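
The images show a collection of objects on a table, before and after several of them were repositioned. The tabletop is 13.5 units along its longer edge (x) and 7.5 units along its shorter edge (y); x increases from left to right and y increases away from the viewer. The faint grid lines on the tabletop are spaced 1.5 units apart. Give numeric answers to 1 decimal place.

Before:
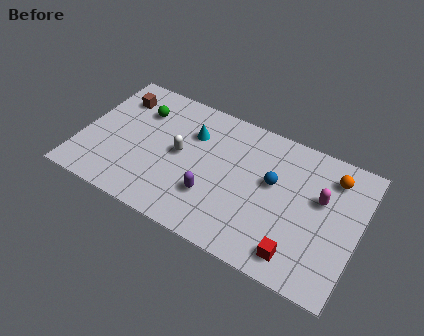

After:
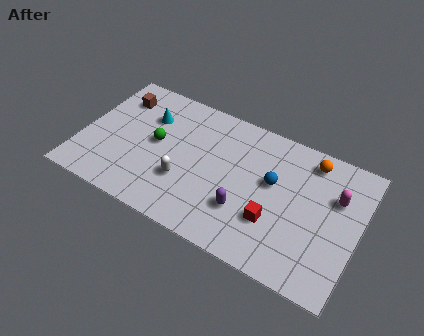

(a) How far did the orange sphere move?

1.2

The orange sphere was near (12.0, 6.0) before and (10.9, 6.4) after, so it travelled √(1.1² + 0.4²) ≈ 1.2 units.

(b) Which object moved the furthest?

the cyan cone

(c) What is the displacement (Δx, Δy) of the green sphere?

(1.0, -1.5)

From the two frames, the green sphere sits at roughly (2.6, 5.5) before and (3.6, 4.0) after.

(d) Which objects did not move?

the brown cube and the blue sphere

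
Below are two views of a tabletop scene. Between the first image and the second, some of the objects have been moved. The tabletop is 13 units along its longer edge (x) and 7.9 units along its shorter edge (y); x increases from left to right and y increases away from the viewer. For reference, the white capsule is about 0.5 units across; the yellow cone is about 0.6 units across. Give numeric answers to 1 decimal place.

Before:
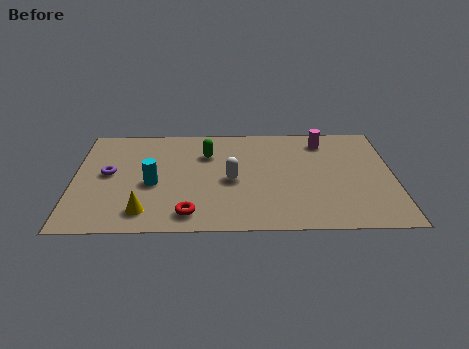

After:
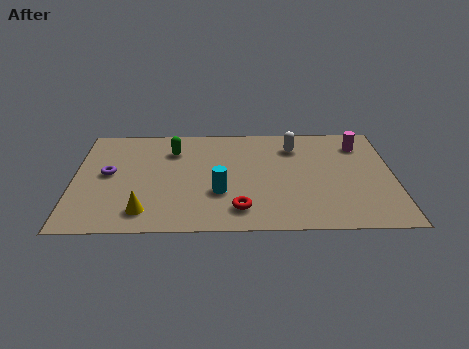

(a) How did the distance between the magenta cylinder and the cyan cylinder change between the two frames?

-0.9

They were about 7.7 units apart before and 6.8 after — 0.9 units closer together.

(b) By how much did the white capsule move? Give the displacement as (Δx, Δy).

(2.6, 2.5)

The white capsule started near (6.4, 3.6) and ended near (9.0, 6.1).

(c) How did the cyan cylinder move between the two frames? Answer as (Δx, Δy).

(2.7, -0.7)

From the two frames, the cyan cylinder sits at roughly (3.2, 3.4) before and (5.9, 2.7) after.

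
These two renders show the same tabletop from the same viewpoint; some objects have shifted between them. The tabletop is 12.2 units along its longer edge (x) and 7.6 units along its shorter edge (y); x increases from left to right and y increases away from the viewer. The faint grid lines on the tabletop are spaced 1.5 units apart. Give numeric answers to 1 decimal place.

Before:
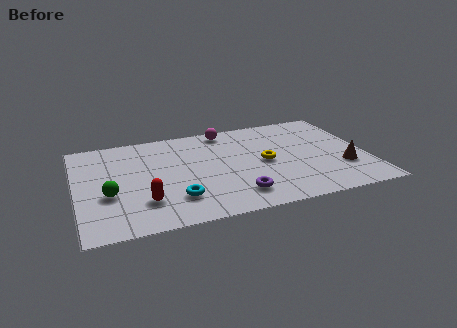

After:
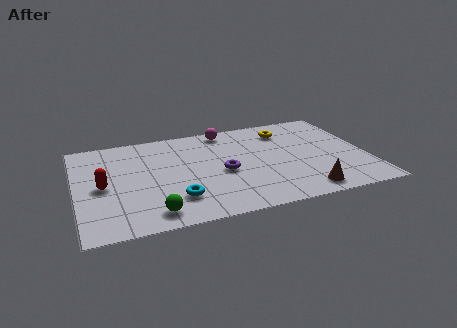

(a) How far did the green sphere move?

2.5

The green sphere moved from about (1.3, 2.9) to (3.0, 1.1), a distance of √(1.7² + 1.8²) ≈ 2.5.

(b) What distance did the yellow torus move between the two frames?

2.5

The yellow torus moved from about (7.9, 3.7) to (9.0, 6.0), a distance of √(1.1² + 2.3²) ≈ 2.5.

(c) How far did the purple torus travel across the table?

1.9

The purple torus was near (6.5, 1.5) before and (6.1, 3.4) after, so it travelled √(0.4² + 1.9²) ≈ 1.9 units.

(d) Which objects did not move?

the cyan torus and the magenta sphere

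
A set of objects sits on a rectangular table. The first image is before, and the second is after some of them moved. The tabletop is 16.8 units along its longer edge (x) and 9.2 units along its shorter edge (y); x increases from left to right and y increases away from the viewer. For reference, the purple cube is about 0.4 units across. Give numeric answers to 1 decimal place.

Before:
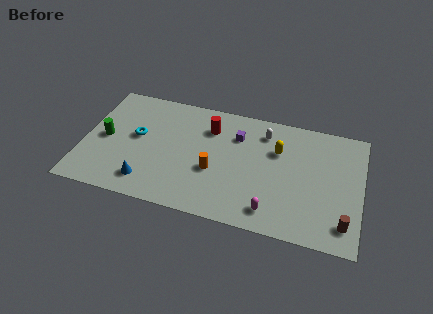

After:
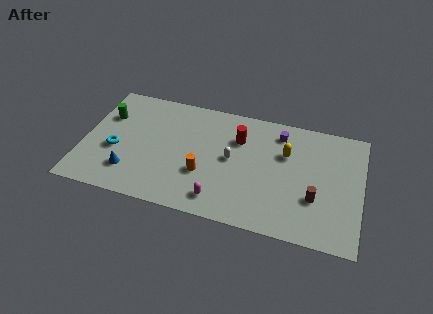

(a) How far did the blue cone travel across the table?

1.2

The blue cone was near (4.1, 1.7) before and (3.0, 2.2) after, so it travelled √(1.1² + 0.5²) ≈ 1.2 units.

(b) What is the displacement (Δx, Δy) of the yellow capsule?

(0.5, -0.1)

The yellow capsule was at about (11.7, 6.2) and moved to about (12.2, 6.1).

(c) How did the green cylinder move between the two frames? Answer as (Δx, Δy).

(-0.1, 1.8)

The green cylinder started near (1.3, 4.5) and ended near (1.2, 6.3).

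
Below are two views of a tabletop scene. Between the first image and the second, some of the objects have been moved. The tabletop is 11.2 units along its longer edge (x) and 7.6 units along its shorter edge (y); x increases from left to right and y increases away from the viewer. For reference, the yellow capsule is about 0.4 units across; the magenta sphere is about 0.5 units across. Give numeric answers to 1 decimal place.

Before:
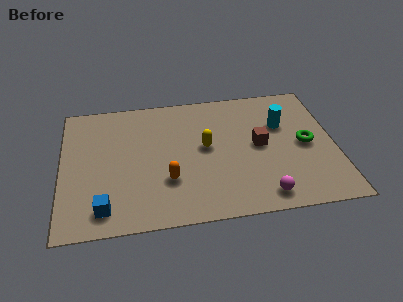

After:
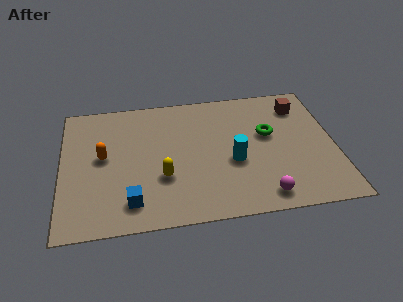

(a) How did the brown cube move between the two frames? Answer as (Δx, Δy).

(1.8, 2.1)

The brown cube was at about (8.1, 3.9) and moved to about (9.9, 6.0).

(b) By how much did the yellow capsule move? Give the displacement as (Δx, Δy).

(-1.8, -1.5)

The yellow capsule was at about (5.9, 4.1) and moved to about (4.1, 2.6).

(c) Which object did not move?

the magenta sphere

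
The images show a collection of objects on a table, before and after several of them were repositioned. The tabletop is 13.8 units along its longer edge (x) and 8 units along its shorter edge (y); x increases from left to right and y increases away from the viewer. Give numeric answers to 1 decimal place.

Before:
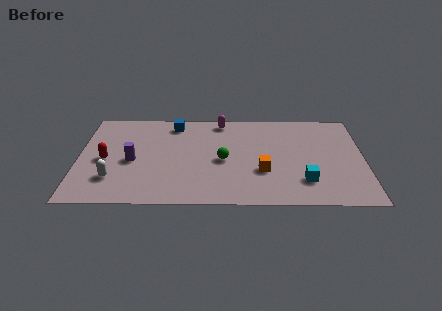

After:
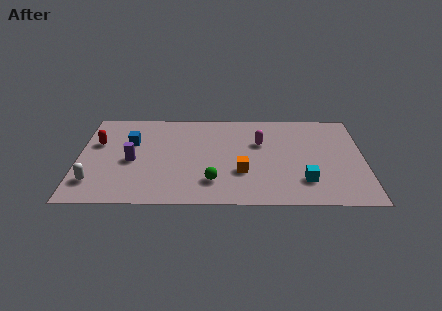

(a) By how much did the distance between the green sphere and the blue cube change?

+1.3

The distance was about 3.9 in the first image and 5.2 in the second, so they moved 1.3 units further apart.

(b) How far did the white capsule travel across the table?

0.9

From (1.7, 2.1) to (0.8, 1.8), the white capsule covered √(0.9² + 0.3²) ≈ 0.9 units.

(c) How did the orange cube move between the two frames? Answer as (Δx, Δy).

(-1.0, -0.1)

From the two frames, the orange cube sits at roughly (8.9, 2.8) before and (7.9, 2.7) after.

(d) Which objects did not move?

the purple cylinder and the cyan cube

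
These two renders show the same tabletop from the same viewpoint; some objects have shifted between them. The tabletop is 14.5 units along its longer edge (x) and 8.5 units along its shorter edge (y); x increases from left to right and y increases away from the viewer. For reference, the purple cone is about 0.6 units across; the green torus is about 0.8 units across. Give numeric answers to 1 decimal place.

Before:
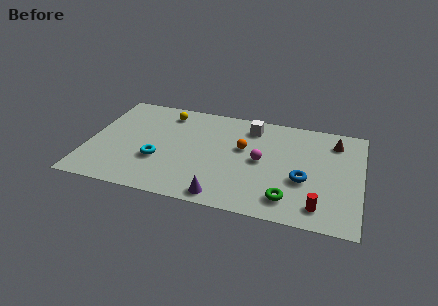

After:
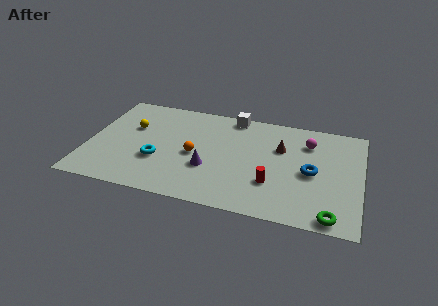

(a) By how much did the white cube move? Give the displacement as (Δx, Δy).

(-1.0, 0.7)

The white cube started near (8.5, 7.0) and ended near (7.5, 7.7).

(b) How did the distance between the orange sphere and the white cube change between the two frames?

+2.3

The distance was about 1.9 in the first image and 4.2 in the second, so they moved 2.3 units further apart.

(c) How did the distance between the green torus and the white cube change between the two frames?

+3.0

Before: roughly 5.9 units apart; after: 8.9. That's 3.0 units further apart.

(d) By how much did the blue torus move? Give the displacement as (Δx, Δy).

(0.4, 0.7)

The blue torus started near (11.5, 3.3) and ended near (11.9, 4.0).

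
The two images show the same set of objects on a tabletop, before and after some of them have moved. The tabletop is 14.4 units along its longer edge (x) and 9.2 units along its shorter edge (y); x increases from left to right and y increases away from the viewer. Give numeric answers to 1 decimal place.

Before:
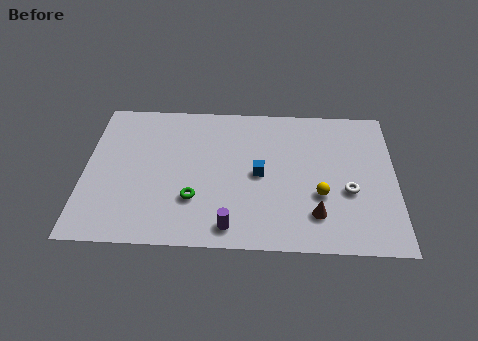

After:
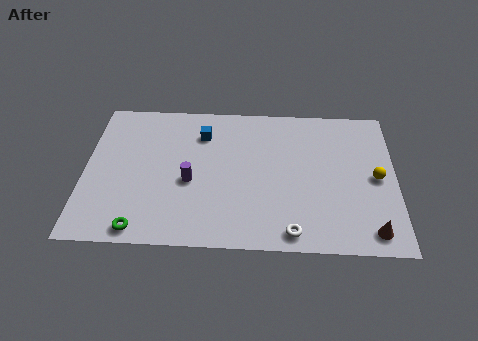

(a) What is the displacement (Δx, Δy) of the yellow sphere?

(2.6, 1.2)

The yellow sphere started near (10.9, 3.3) and ended near (13.5, 4.5).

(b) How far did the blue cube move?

3.7

The blue cube was near (8.1, 4.5) before and (5.4, 7.0) after, so it travelled √(2.7² + 2.5²) ≈ 3.7 units.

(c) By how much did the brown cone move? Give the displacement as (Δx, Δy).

(2.5, -0.9)

From the two frames, the brown cone sits at roughly (10.7, 2.1) before and (13.2, 1.2) after.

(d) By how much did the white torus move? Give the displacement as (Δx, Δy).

(-2.6, -2.6)

The white torus was at about (12.2, 3.6) and moved to about (9.6, 1.0).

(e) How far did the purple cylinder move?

3.3

The purple cylinder moved from about (6.8, 1.2) to (4.9, 3.9), a distance of √(1.9² + 2.7²) ≈ 3.3.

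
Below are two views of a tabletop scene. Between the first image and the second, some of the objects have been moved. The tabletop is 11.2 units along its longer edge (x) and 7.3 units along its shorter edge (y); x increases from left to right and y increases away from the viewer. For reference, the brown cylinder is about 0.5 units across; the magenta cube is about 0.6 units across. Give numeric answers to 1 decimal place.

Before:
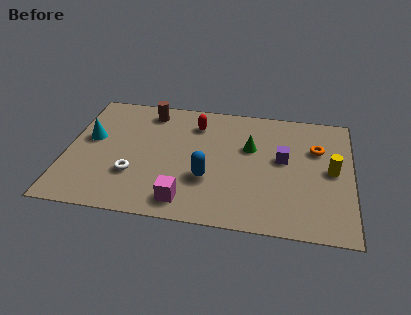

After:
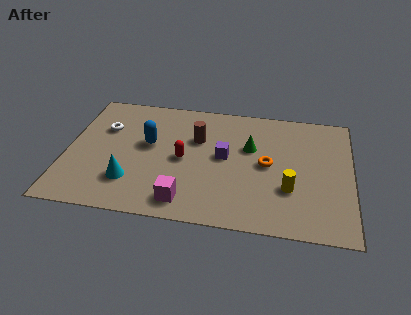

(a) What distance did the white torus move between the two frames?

2.9

From (2.7, 2.3) to (1.4, 4.9), the white torus covered √(1.3² + 2.6²) ≈ 2.9 units.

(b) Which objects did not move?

the magenta cube and the green cone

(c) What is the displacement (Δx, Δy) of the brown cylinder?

(2.0, -1.4)

The brown cylinder was at about (3.1, 6.2) and moved to about (5.1, 4.8).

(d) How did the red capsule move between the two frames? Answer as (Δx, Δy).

(-0.4, -2.2)

From the two frames, the red capsule sits at roughly (5.0, 5.7) before and (4.6, 3.5) after.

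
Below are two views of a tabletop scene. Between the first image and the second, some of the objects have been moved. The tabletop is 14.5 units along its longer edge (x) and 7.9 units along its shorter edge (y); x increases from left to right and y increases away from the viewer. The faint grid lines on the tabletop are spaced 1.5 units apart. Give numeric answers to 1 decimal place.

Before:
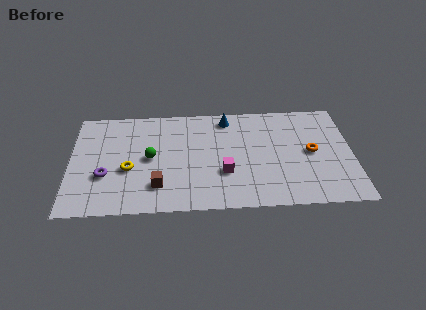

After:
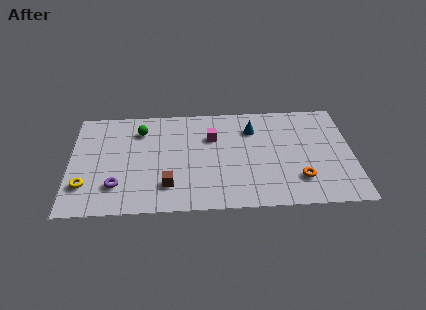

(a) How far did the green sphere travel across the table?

2.2

The green sphere moved from about (4.1, 4.0) to (3.6, 6.1), a distance of √(0.5² + 2.1²) ≈ 2.2.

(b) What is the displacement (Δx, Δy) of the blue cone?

(1.3, -0.9)

The blue cone started near (8.1, 6.8) and ended near (9.4, 5.9).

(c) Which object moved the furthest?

the magenta cube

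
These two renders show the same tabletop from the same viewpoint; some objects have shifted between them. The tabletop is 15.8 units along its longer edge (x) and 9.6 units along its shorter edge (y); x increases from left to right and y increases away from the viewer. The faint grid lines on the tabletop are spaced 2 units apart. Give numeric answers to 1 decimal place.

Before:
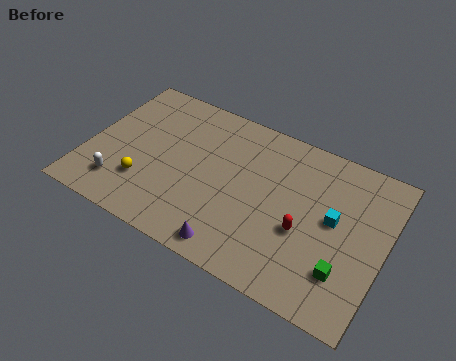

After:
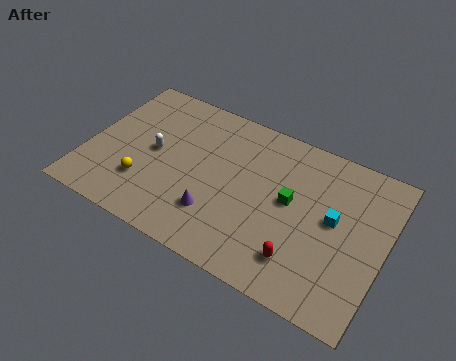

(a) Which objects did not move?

the yellow sphere and the cyan cube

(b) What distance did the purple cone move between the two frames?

1.9

From (8.4, 1.1) to (7.2, 2.6), the purple cone covered √(1.2² + 1.5²) ≈ 1.9 units.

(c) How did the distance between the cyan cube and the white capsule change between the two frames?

-1.9

They were about 11.5 units apart before and 9.6 after — 1.9 units closer together.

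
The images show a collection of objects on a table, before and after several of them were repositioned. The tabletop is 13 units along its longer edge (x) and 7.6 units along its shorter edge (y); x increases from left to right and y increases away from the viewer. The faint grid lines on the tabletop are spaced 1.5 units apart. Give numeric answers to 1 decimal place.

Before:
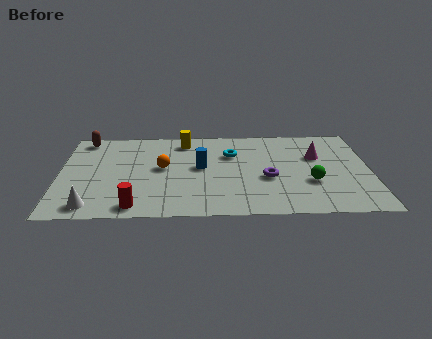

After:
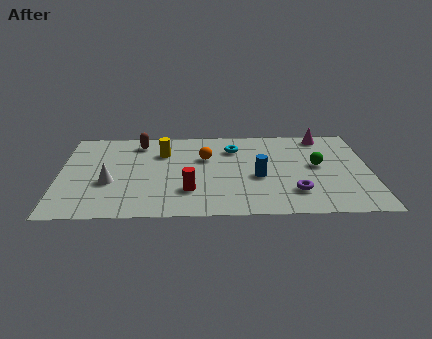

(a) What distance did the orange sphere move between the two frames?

2.0

The orange sphere was near (4.3, 4.1) before and (6.1, 4.9) after, so it travelled √(1.8² + 0.8²) ≈ 2.0 units.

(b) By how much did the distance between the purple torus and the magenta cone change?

+2.2

The distance was about 2.8 in the first image and 5.0 in the second, so they moved 2.2 units further apart.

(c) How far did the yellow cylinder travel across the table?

1.3

From (5.2, 6.4) to (4.3, 5.4), the yellow cylinder covered √(0.9² + 1.0²) ≈ 1.3 units.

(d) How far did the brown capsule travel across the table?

2.3

The brown capsule was near (1.0, 6.7) before and (3.3, 6.3) after, so it travelled √(2.3² + 0.4²) ≈ 2.3 units.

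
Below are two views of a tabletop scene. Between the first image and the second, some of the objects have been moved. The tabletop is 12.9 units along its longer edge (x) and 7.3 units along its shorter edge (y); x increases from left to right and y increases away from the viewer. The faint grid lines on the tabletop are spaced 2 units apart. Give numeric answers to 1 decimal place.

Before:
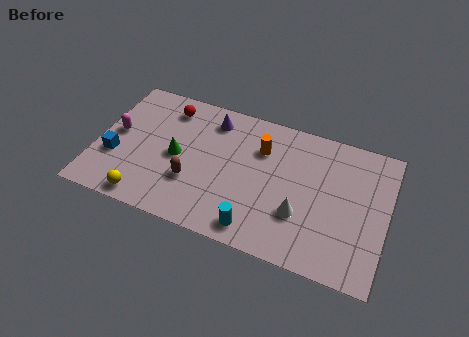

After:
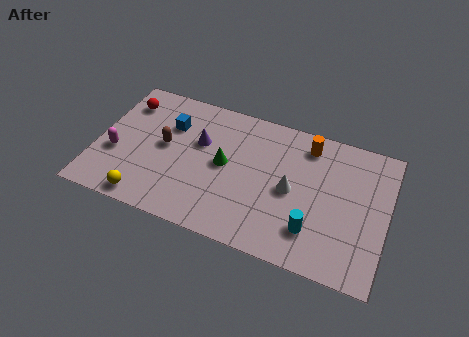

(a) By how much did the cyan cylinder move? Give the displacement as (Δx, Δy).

(2.4, 0.8)

From the two frames, the cyan cylinder sits at roughly (7.4, 1.0) before and (9.8, 1.8) after.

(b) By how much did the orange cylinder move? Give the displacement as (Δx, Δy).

(2.0, 0.9)

The orange cylinder was at about (7.2, 5.2) and moved to about (9.2, 6.1).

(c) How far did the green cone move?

2.1

The green cone moved from about (3.6, 3.5) to (5.7, 3.8), a distance of √(2.1² + 0.3²) ≈ 2.1.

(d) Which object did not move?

the yellow sphere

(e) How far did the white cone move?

1.2

The white cone was near (9.2, 2.4) before and (8.7, 3.5) after, so it travelled √(0.5² + 1.1²) ≈ 1.2 units.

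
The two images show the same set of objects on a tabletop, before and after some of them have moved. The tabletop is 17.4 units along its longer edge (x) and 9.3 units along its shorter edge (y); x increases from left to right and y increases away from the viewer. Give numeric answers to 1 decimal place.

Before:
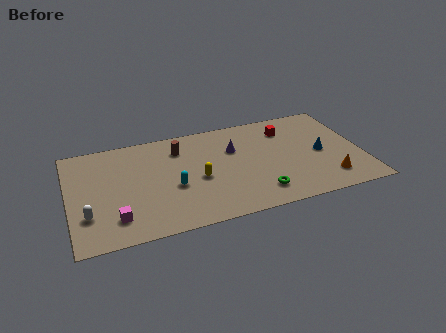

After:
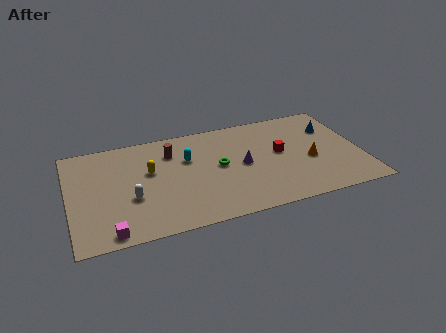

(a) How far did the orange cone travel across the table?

2.2

The orange cone was near (15.2, 1.9) before and (14.3, 3.9) after, so it travelled √(0.9² + 2.0²) ≈ 2.2 units.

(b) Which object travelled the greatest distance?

the green torus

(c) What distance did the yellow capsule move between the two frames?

3.2

From (7.6, 4.1) to (4.8, 5.6), the yellow capsule covered √(2.8² + 1.5²) ≈ 3.2 units.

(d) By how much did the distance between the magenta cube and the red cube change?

-0.6

They were about 11.8 units apart before and 11.2 after — 0.6 units closer together.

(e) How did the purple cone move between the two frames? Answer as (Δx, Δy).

(0.4, -1.6)

From the two frames, the purple cone sits at roughly (9.9, 6.2) before and (10.3, 4.6) after.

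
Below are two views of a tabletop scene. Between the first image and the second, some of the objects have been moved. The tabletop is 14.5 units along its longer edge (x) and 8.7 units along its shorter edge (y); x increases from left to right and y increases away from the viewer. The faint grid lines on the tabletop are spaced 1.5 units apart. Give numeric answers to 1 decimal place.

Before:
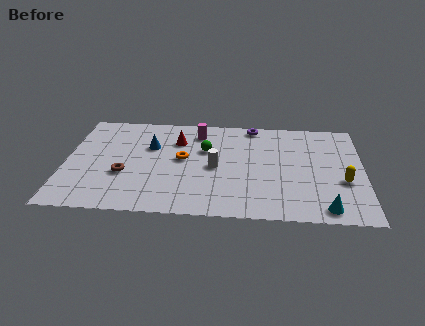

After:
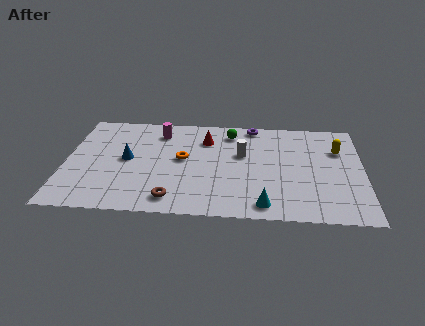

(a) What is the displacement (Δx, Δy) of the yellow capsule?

(-0.2, 2.7)

From the two frames, the yellow capsule sits at roughly (13.5, 3.3) before and (13.3, 6.0) after.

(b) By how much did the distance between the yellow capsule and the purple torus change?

-1.8

The distance was about 6.4 in the first image and 4.6 in the second, so they moved 1.8 units closer together.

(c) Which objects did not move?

the purple torus and the orange torus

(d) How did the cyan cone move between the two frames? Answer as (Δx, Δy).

(-2.9, 0.1)

The cyan cone started near (12.6, 1.0) and ended near (9.7, 1.1).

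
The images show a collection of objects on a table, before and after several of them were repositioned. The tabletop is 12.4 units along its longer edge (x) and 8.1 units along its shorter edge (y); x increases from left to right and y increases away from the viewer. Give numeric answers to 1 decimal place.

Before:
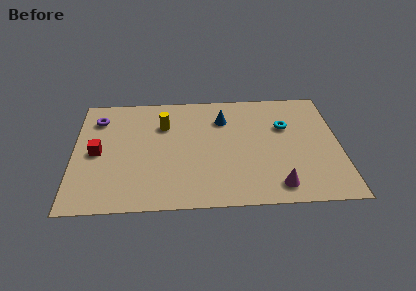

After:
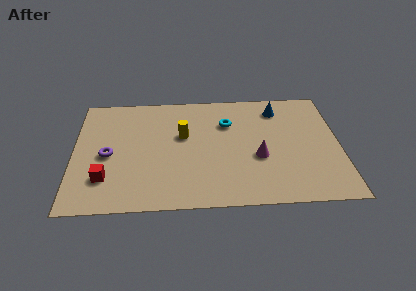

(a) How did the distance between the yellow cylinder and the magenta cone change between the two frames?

-3.0

The distance was about 6.9 in the first image and 3.9 in the second, so they moved 3.0 units closer together.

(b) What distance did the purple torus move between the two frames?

2.6

The purple torus moved from about (1.1, 6.3) to (1.6, 3.7), a distance of √(0.5² + 2.6²) ≈ 2.6.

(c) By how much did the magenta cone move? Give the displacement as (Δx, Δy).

(-0.8, 2.0)

From the two frames, the magenta cone sits at roughly (9.4, 1.2) before and (8.6, 3.2) after.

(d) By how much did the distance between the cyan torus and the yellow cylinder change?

-3.5

They were about 5.7 units apart before and 2.2 after — 3.5 units closer together.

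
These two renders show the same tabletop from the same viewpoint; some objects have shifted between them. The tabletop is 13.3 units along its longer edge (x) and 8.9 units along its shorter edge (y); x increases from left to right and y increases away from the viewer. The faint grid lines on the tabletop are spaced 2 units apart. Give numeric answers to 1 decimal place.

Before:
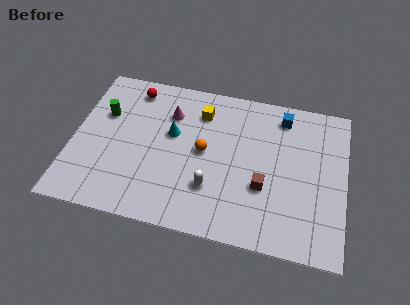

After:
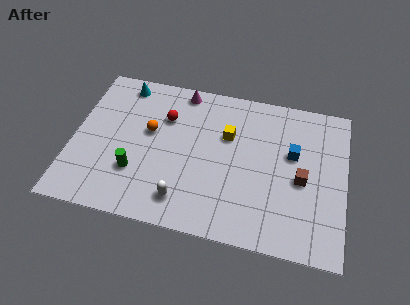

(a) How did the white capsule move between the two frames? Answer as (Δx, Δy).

(-1.3, -1.0)

The white capsule was at about (6.9, 2.6) and moved to about (5.6, 1.6).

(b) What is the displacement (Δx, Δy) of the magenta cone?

(0.5, 1.5)

The magenta cone was at about (4.6, 6.5) and moved to about (5.1, 8.0).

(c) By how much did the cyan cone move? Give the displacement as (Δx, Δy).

(-2.6, 2.5)

The cyan cone was at about (4.8, 5.3) and moved to about (2.2, 7.8).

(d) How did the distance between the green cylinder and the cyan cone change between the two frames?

+1.8

Before: roughly 3.4 units apart; after: 5.2. That's 1.8 units further apart.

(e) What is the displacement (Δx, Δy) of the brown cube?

(1.8, 0.8)

The brown cube started near (9.4, 3.2) and ended near (11.2, 4.0).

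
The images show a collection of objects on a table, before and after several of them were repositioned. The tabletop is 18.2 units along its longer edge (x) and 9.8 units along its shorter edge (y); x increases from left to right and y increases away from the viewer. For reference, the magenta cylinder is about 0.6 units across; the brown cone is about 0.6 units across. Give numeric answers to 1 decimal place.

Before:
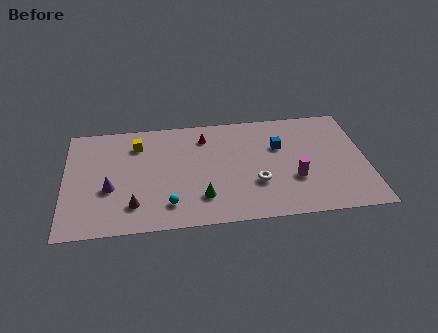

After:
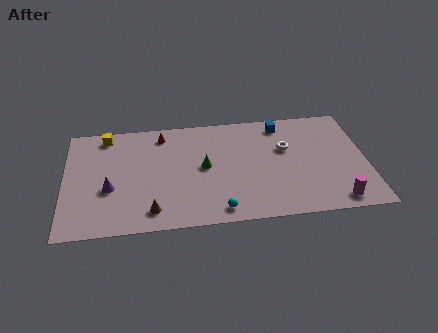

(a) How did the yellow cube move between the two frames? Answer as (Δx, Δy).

(-1.9, 1.0)

The yellow cube was at about (4.4, 7.6) and moved to about (2.5, 8.6).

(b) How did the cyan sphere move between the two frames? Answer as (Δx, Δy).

(3.0, -0.8)

From the two frames, the cyan sphere sits at roughly (6.2, 2.0) before and (9.2, 1.2) after.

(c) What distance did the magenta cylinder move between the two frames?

3.3

The magenta cylinder moved from about (13.8, 3.4) to (16.2, 1.2), a distance of √(2.4² + 2.2²) ≈ 3.3.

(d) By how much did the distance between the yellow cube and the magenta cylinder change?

+5.3

Before: roughly 10.3 units apart; after: 15.6. That's 5.3 units further apart.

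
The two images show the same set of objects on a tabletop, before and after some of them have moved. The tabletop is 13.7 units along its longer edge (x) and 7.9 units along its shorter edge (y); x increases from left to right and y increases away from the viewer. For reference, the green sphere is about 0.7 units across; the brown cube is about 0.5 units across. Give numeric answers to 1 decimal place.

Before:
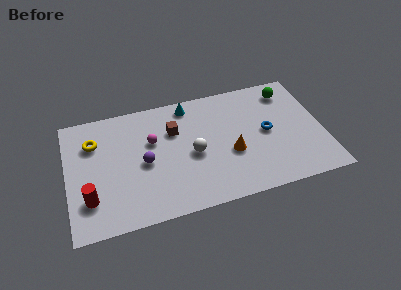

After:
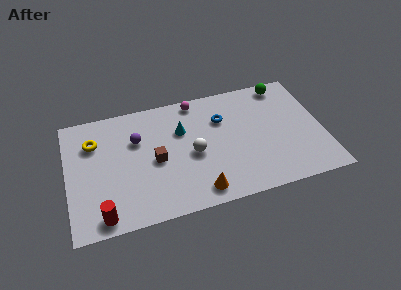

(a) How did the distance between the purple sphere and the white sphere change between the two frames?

+0.8

They were about 2.6 units apart before and 3.4 after — 0.8 units further apart.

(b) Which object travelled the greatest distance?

the magenta sphere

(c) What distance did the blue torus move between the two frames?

2.7

From (10.7, 4.0) to (8.4, 5.5), the blue torus covered √(2.3² + 1.5²) ≈ 2.7 units.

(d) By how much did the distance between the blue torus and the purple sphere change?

-2.0

Before: roughly 6.6 units apart; after: 4.6. That's 2.0 units closer together.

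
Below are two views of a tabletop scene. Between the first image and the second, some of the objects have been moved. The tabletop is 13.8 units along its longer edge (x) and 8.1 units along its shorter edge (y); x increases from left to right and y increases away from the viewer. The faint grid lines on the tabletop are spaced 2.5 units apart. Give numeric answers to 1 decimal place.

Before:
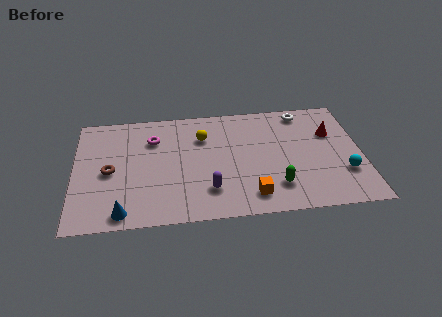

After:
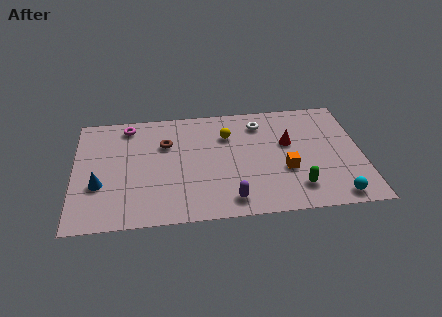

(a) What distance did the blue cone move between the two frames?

2.3

The blue cone moved from about (2.3, 0.9) to (1.2, 2.9), a distance of √(1.1² + 2.0²) ≈ 2.3.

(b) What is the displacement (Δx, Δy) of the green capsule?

(1.0, -0.2)

From the two frames, the green capsule sits at roughly (9.6, 1.9) before and (10.6, 1.7) after.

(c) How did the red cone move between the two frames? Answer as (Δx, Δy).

(-2.1, -0.5)

The red cone started near (12.4, 5.4) and ended near (10.3, 4.9).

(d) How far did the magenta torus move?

1.6

The magenta torus was near (3.8, 5.9) before and (2.6, 7.0) after, so it travelled √(1.2² + 1.1²) ≈ 1.6 units.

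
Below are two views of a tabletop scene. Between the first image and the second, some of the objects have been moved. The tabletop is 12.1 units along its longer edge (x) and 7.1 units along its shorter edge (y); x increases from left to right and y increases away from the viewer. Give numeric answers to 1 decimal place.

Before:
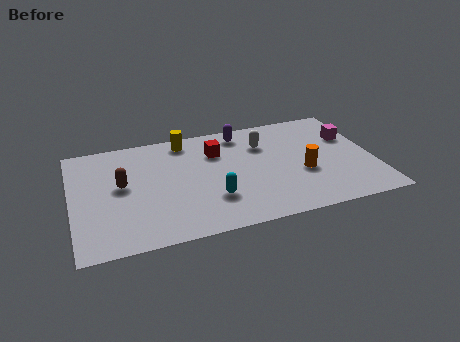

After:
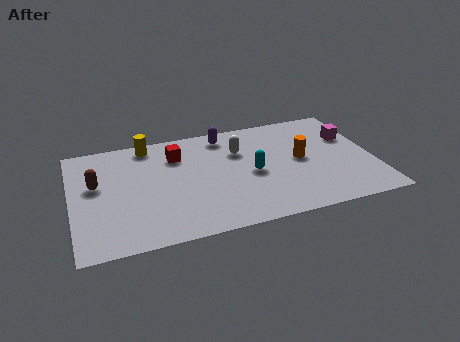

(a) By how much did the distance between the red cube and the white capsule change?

+0.6

The distance was about 1.9 in the first image and 2.5 in the second, so they moved 0.6 units further apart.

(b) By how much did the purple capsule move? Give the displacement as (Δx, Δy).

(-0.7, 0.0)

The purple capsule was at about (7.0, 6.1) and moved to about (6.3, 6.1).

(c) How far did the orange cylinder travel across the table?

0.9

The orange cylinder was near (9.2, 2.8) before and (9.2, 3.7) after, so it travelled √(0.0² + 0.9²) ≈ 0.9 units.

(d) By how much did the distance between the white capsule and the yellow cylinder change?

+0.6

They were about 3.3 units apart before and 3.9 after — 0.6 units further apart.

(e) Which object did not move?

the magenta cube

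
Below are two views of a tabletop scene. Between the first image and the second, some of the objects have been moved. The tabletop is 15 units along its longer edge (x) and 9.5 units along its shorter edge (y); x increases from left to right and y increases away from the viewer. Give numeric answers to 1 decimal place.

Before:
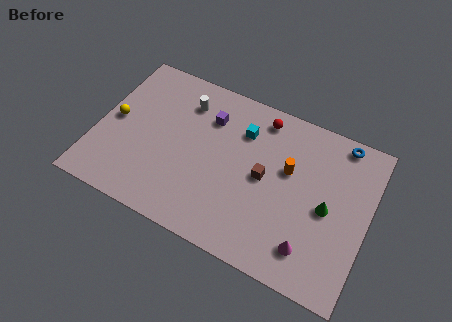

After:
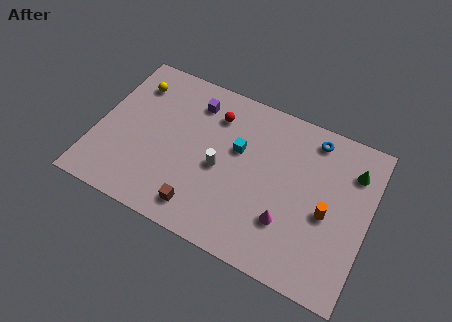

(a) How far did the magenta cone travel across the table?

1.7

The magenta cone was near (12.2, 1.9) before and (10.8, 2.8) after, so it travelled √(1.4² + 0.9²) ≈ 1.7 units.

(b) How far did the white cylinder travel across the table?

3.9

The white cylinder moved from about (4.5, 7.4) to (6.9, 4.3), a distance of √(2.4² + 3.1²) ≈ 3.9.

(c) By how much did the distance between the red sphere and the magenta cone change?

-0.8

They were about 7.2 units apart before and 6.4 after — 0.8 units closer together.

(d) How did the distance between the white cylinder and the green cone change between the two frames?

-1.2

The distance was about 8.8 in the first image and 7.6 in the second, so they moved 1.2 units closer together.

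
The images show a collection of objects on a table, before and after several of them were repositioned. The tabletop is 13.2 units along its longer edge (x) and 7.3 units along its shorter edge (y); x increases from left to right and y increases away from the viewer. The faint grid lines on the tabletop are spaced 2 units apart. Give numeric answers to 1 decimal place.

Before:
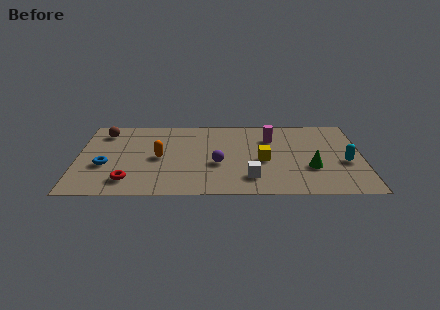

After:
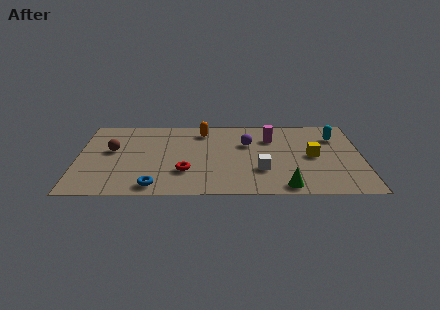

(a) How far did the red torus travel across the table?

2.7

From (2.4, 1.4) to (5.0, 2.2), the red torus covered √(2.6² + 0.8²) ≈ 2.7 units.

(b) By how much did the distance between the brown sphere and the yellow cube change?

+1.4

Before: roughly 7.9 units apart; after: 9.3. That's 1.4 units further apart.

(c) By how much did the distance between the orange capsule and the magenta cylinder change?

-2.2

Before: roughly 5.5 units apart; after: 3.3. That's 2.2 units closer together.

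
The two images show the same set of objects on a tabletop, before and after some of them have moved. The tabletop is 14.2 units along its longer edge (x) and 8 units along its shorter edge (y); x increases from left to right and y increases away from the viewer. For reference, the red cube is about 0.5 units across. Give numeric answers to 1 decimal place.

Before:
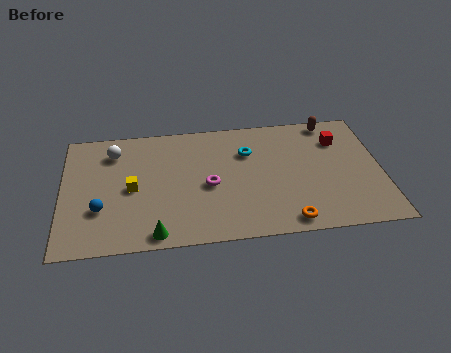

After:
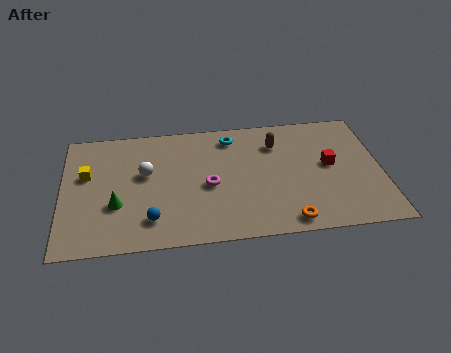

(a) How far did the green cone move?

2.6

From (4.1, 0.8) to (2.4, 2.8), the green cone covered √(1.7² + 2.0²) ≈ 2.6 units.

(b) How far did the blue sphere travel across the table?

2.4

The blue sphere was near (1.7, 2.6) before and (3.9, 1.7) after, so it travelled √(2.2² + 0.9²) ≈ 2.4 units.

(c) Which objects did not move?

the magenta torus and the orange torus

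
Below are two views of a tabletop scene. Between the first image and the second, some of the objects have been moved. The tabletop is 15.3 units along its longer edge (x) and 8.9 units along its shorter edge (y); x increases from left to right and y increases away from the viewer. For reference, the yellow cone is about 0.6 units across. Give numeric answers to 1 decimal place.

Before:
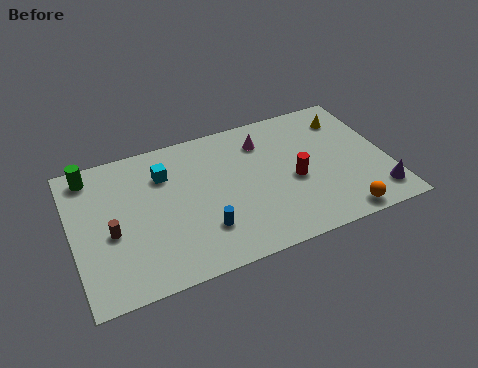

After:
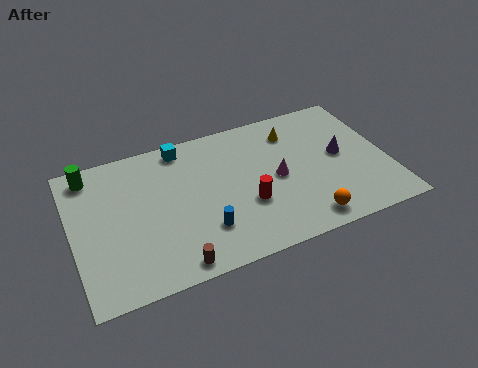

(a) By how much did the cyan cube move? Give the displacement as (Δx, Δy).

(1.0, 1.4)

The cyan cube started near (4.6, 6.5) and ended near (5.6, 7.9).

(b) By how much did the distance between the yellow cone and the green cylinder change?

-2.7

Before: roughly 12.6 units apart; after: 9.9. That's 2.7 units closer together.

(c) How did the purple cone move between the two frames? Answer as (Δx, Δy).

(-1.4, 3.1)

The purple cone started near (14.5, 1.6) and ended near (13.1, 4.7).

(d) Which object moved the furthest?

the brown cylinder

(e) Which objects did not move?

the green cylinder and the blue cylinder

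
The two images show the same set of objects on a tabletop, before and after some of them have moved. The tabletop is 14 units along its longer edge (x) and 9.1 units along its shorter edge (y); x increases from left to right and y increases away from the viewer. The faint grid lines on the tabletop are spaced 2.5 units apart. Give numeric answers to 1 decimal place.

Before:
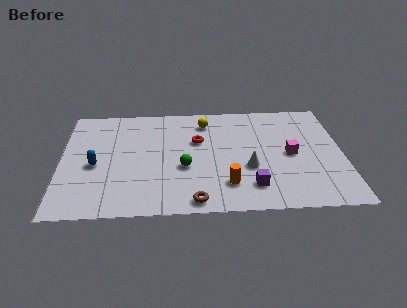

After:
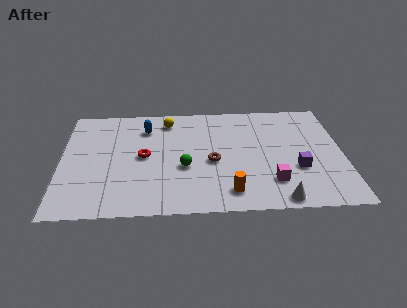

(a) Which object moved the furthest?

the blue capsule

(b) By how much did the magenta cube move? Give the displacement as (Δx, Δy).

(-1.0, -2.2)

The magenta cube was at about (11.4, 4.4) and moved to about (10.4, 2.2).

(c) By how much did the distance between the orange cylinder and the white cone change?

+0.8

The distance was about 1.7 in the first image and 2.5 in the second, so they moved 0.8 units further apart.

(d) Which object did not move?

the green sphere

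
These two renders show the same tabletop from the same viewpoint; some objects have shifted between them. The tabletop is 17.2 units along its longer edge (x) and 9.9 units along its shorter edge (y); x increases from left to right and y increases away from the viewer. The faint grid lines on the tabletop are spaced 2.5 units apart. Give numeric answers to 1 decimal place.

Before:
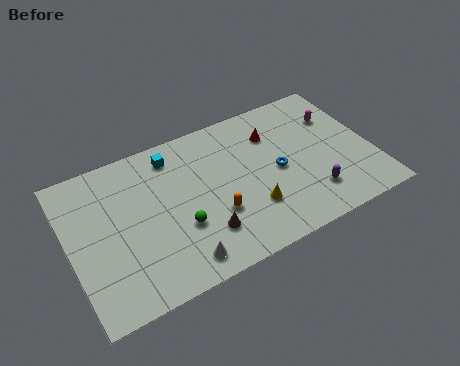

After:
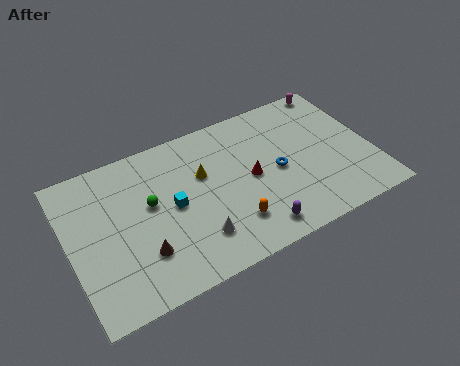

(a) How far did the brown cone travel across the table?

3.4

The brown cone was near (7.2, 2.5) before and (3.8, 2.8) after, so it travelled √(3.4² + 0.3²) ≈ 3.4 units.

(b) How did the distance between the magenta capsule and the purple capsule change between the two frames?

+4.5

The distance was about 5.2 in the first image and 9.7 in the second, so they moved 4.5 units further apart.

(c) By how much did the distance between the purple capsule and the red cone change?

-1.7

The distance was about 5.2 in the first image and 3.5 in the second, so they moved 1.7 units closer together.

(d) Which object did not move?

the blue torus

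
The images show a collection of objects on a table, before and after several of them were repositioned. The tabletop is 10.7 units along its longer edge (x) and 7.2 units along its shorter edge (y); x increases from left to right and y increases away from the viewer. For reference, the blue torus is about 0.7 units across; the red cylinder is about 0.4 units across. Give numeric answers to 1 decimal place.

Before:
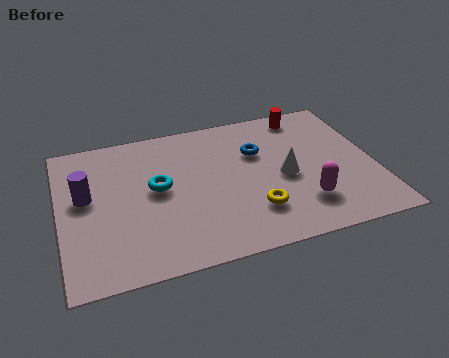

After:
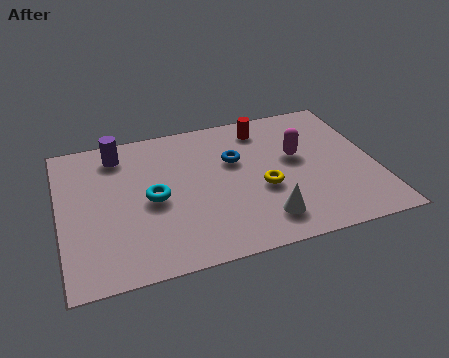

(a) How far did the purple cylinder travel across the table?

2.2

The purple cylinder was near (0.9, 4.1) before and (2.1, 6.0) after, so it travelled √(1.2² + 1.9²) ≈ 2.2 units.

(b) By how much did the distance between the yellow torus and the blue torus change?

-1.0

Before: roughly 2.9 units apart; after: 1.9. That's 1.0 units closer together.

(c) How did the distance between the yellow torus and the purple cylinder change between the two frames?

-0.3

Before: roughly 5.9 units apart; after: 5.6. That's 0.3 units closer together.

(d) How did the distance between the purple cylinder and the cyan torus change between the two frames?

+0.4

They were about 2.4 units apart before and 2.8 after — 0.4 units further apart.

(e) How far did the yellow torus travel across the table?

1.1

The yellow torus was near (6.4, 1.9) before and (6.8, 2.9) after, so it travelled √(0.4² + 1.0²) ≈ 1.1 units.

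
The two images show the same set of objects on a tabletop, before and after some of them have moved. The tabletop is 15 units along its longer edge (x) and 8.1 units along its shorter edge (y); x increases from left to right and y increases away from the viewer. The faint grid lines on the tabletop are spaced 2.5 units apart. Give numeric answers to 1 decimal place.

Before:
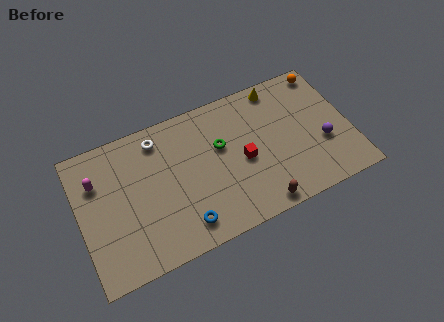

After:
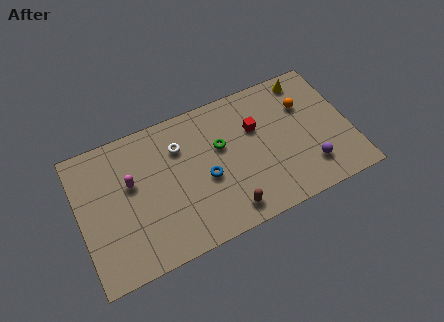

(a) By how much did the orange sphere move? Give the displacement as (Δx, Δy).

(-1.4, -1.6)

From the two frames, the orange sphere sits at roughly (14.1, 7.2) before and (12.7, 5.6) after.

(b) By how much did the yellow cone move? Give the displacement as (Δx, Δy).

(1.6, -0.1)

The yellow cone was at about (11.4, 7.2) and moved to about (13.0, 7.1).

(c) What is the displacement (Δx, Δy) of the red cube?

(0.9, 1.6)

The red cube was at about (9.0, 3.7) and moved to about (9.9, 5.3).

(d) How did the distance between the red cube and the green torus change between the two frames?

+0.3

Before: roughly 1.7 units apart; after: 2.0. That's 0.3 units further apart.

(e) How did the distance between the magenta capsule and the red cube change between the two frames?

-1.1

The distance was about 8.1 in the first image and 7.0 in the second, so they moved 1.1 units closer together.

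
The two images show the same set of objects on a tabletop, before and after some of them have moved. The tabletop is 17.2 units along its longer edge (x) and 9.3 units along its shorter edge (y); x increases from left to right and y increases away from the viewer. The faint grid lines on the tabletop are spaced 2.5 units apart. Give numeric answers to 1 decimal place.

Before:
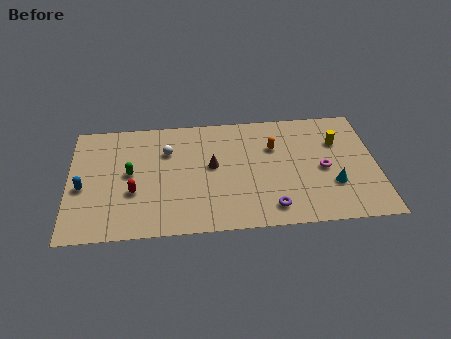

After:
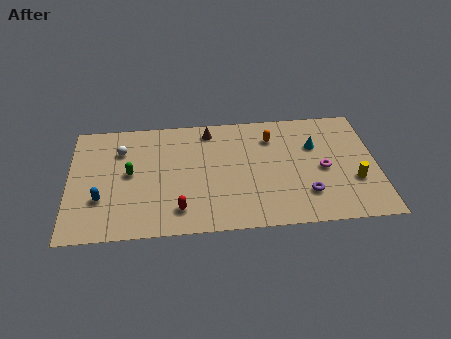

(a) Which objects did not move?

the magenta torus and the green capsule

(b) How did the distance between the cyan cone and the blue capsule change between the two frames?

-1.5

The distance was about 13.9 in the first image and 12.4 in the second, so they moved 1.5 units closer together.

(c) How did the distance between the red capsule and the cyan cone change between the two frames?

-2.2

The distance was about 11.1 in the first image and 8.9 in the second, so they moved 2.2 units closer together.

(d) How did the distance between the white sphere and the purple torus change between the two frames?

+3.6

The distance was about 7.6 in the first image and 11.2 in the second, so they moved 3.6 units further apart.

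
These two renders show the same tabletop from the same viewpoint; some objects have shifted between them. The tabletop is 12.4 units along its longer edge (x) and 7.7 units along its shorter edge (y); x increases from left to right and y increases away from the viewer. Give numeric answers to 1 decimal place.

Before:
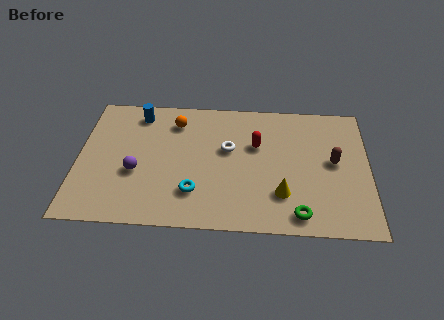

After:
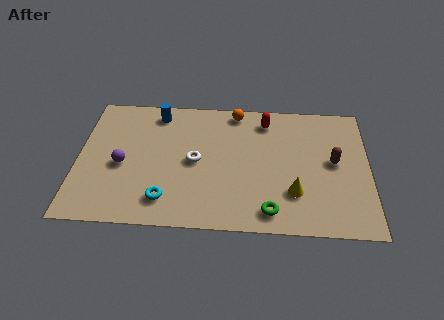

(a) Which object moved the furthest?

the orange sphere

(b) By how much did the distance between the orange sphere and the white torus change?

+0.8

The distance was about 2.7 in the first image and 3.5 in the second, so they moved 0.8 units further apart.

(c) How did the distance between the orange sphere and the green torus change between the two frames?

-1.4

The distance was about 7.4 in the first image and 6.0 in the second, so they moved 1.4 units closer together.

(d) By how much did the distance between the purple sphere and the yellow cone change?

+1.1

The distance was about 6.3 in the first image and 7.4 in the second, so they moved 1.1 units further apart.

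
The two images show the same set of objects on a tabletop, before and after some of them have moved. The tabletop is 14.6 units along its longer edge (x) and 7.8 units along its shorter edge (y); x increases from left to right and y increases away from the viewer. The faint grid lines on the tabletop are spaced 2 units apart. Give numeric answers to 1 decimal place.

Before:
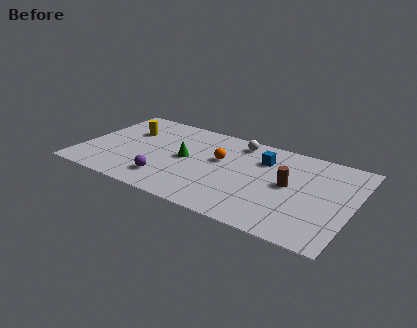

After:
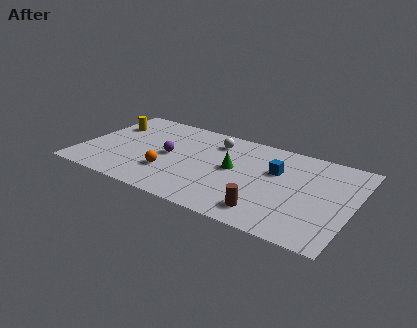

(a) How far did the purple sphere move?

2.2

From (4.9, 1.7) to (4.7, 3.9), the purple sphere covered √(0.2² + 2.2²) ≈ 2.2 units.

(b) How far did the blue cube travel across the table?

1.1

The blue cube moved from about (9.6, 5.7) to (10.4, 5.0), a distance of √(0.8² + 0.7²) ≈ 1.1.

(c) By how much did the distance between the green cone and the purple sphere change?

+1.1

The distance was about 2.4 in the first image and 3.5 in the second, so they moved 1.1 units further apart.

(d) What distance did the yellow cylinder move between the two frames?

1.1

From (2.2, 5.3) to (1.1, 5.5), the yellow cylinder covered √(1.1² + 0.2²) ≈ 1.1 units.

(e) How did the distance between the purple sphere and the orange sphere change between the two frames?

-2.4

They were about 3.9 units apart before and 1.5 after — 2.4 units closer together.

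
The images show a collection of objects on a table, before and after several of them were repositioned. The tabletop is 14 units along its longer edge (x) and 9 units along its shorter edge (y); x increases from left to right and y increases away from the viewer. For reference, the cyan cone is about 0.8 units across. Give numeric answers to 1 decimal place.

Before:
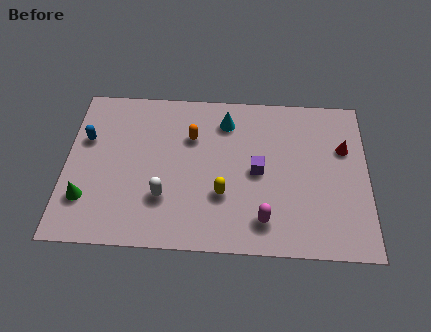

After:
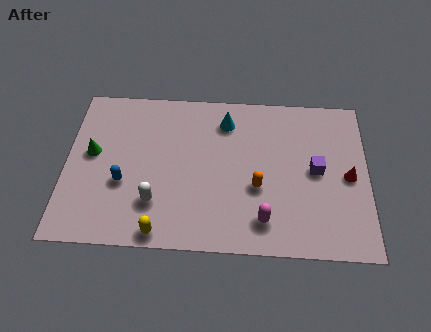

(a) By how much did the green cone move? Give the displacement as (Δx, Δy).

(0.2, 2.6)

From the two frames, the green cone sits at roughly (1.0, 2.4) before and (1.2, 5.0) after.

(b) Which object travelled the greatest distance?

the orange capsule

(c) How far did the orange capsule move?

4.1

The orange capsule moved from about (5.8, 6.2) to (8.9, 3.5), a distance of √(3.1² + 2.7²) ≈ 4.1.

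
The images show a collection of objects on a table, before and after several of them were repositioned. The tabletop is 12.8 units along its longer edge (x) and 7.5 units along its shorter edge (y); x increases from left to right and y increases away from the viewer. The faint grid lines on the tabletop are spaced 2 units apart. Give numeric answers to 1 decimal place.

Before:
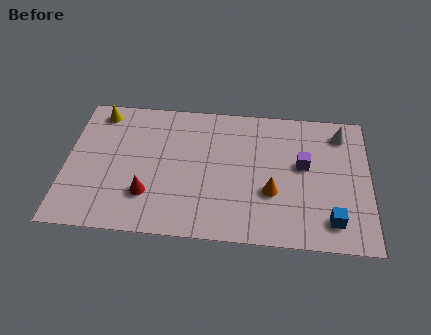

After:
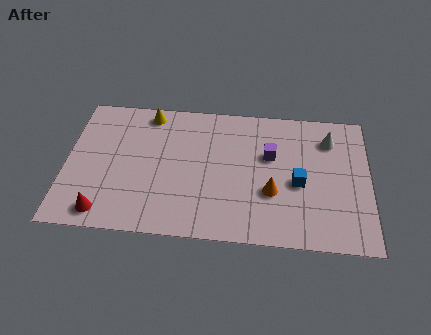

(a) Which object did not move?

the orange cone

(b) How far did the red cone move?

2.1

The red cone moved from about (3.5, 2.1) to (1.7, 1.0), a distance of √(1.8² + 1.1²) ≈ 2.1.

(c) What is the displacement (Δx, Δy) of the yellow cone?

(2.1, 0.1)

The yellow cone started near (1.3, 6.5) and ended near (3.4, 6.6).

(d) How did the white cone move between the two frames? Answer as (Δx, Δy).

(-0.5, -0.4)

The white cone was at about (11.6, 6.2) and moved to about (11.1, 5.8).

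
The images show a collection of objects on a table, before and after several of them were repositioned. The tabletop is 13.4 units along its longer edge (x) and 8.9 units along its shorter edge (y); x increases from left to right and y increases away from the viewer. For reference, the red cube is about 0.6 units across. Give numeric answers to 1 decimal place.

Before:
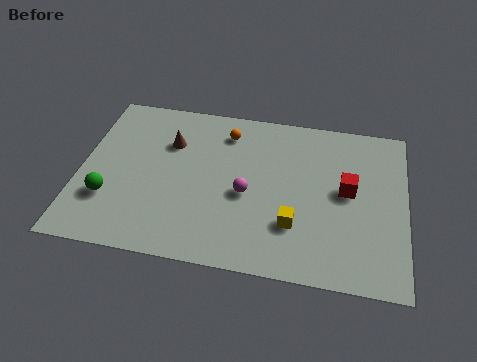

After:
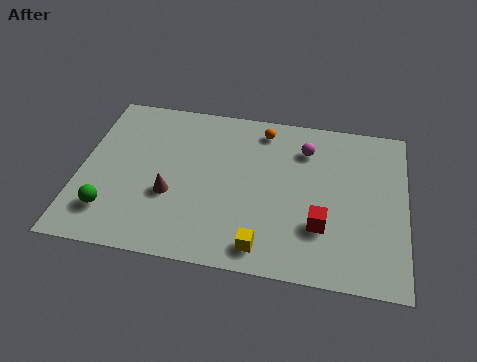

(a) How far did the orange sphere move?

1.6

From (5.9, 7.2) to (7.4, 7.6), the orange sphere covered √(1.5² + 0.4²) ≈ 1.6 units.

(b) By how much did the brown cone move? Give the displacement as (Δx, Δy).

(0.2, -2.9)

The brown cone started near (3.6, 6.2) and ended near (3.8, 3.3).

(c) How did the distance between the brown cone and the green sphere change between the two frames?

-1.5

Before: roughly 4.2 units apart; after: 2.7. That's 1.5 units closer together.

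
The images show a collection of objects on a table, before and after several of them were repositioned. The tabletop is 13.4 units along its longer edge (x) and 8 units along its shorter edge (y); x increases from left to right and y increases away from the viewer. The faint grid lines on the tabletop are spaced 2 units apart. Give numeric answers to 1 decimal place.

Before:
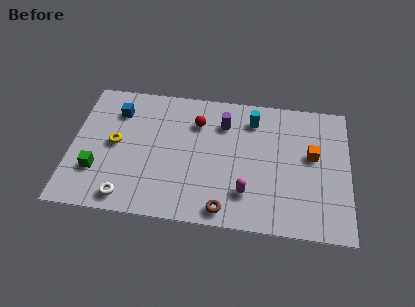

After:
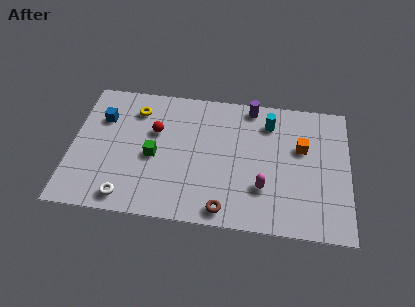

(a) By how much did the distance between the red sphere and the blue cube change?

-1.3

They were about 3.9 units apart before and 2.6 after — 1.3 units closer together.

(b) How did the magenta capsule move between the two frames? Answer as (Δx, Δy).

(0.8, 0.4)

The magenta capsule started near (8.5, 2.0) and ended near (9.3, 2.4).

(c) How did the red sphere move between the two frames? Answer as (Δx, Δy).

(-2.0, -0.8)

The red sphere was at about (6.0, 5.9) and moved to about (4.0, 5.1).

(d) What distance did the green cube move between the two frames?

3.0

From (1.3, 2.4) to (4.0, 3.6), the green cube covered √(2.7² + 1.2²) ≈ 3.0 units.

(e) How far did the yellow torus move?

2.4

The yellow torus was near (2.1, 4.1) before and (3.0, 6.3) after, so it travelled √(0.9² + 2.2²) ≈ 2.4 units.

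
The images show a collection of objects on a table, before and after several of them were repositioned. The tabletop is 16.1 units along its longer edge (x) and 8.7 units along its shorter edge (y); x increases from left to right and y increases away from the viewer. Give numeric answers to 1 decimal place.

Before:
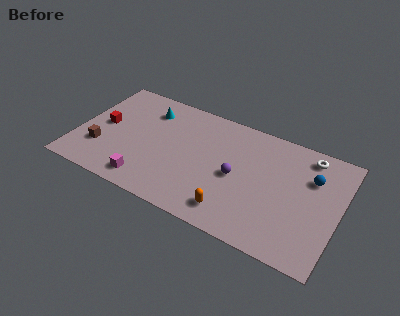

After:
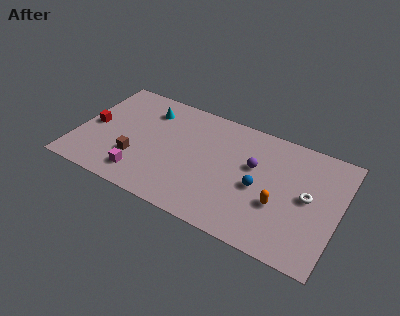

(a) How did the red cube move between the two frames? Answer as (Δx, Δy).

(-0.6, -0.3)

The red cube was at about (1.5, 4.5) and moved to about (0.9, 4.2).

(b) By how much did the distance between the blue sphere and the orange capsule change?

-4.7

They were about 6.2 units apart before and 1.5 after — 4.7 units closer together.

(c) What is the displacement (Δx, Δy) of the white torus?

(0.3, -3.0)

From the two frames, the white torus sits at roughly (13.9, 7.5) before and (14.2, 4.5) after.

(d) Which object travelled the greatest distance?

the blue sphere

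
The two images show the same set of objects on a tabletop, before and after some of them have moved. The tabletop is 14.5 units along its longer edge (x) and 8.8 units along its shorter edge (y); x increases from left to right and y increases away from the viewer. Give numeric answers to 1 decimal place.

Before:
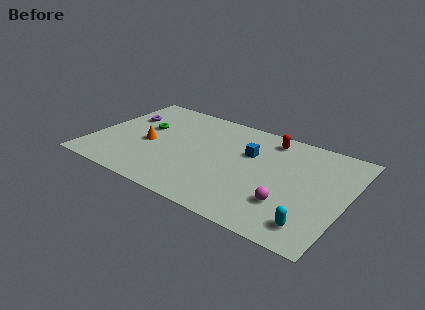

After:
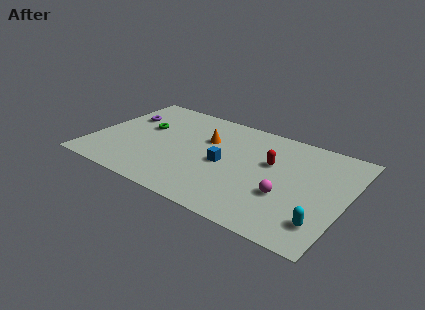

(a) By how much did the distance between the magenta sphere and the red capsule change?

-2.7

They were about 5.3 units apart before and 2.6 after — 2.7 units closer together.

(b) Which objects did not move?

the purple torus and the green torus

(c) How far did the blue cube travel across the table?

2.0

The blue cube was near (8.8, 5.7) before and (7.6, 4.1) after, so it travelled √(1.2² + 1.6²) ≈ 2.0 units.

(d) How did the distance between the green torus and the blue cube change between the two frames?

-1.1

Before: roughly 6.1 units apart; after: 5.0. That's 1.1 units closer together.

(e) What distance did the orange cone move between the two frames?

3.6

The orange cone was near (3.2, 3.9) before and (6.3, 5.8) after, so it travelled √(3.1² + 1.9²) ≈ 3.6 units.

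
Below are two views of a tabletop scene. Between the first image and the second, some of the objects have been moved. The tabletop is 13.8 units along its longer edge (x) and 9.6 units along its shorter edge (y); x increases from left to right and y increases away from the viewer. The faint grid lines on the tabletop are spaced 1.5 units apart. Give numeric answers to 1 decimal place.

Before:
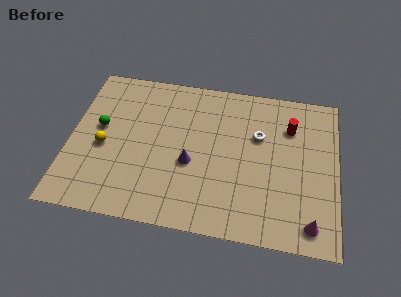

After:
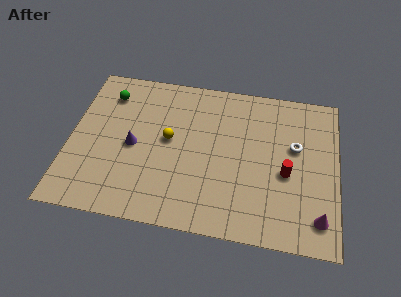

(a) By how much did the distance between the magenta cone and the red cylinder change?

-2.9

They were about 5.8 units apart before and 2.9 after — 2.9 units closer together.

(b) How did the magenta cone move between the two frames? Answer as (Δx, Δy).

(0.4, 0.4)

The magenta cone was at about (12.5, 1.3) and moved to about (12.9, 1.7).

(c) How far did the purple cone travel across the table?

3.1

The purple cone moved from about (6.3, 3.9) to (3.3, 4.5), a distance of √(3.0² + 0.6²) ≈ 3.1.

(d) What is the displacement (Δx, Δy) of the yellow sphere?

(3.3, 1.0)

The yellow sphere started near (1.8, 4.2) and ended near (5.1, 5.2).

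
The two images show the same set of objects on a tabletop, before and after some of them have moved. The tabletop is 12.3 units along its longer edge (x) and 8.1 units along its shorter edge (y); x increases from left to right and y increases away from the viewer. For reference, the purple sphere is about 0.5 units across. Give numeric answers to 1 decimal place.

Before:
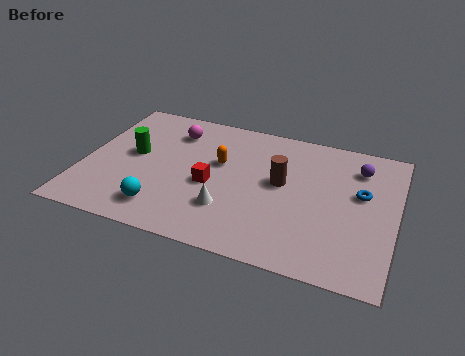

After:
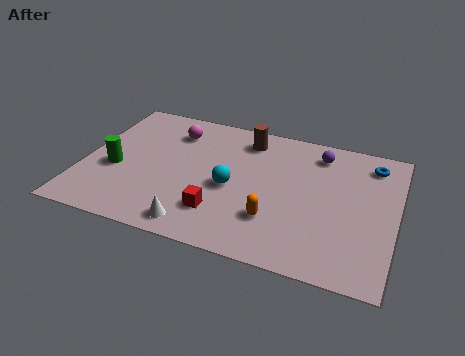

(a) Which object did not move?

the magenta sphere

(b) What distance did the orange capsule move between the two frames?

3.5

The orange capsule was near (5.3, 4.9) before and (7.7, 2.3) after, so it travelled √(2.4² + 2.6²) ≈ 3.5 units.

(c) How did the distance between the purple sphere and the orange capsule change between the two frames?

-1.0

Before: roughly 5.6 units apart; after: 4.6. That's 1.0 units closer together.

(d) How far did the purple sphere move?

1.6

From (10.7, 6.3) to (9.1, 6.7), the purple sphere covered √(1.6² + 0.4²) ≈ 1.6 units.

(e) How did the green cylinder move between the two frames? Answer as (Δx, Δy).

(-0.6, -1.1)

The green cylinder was at about (1.9, 4.4) and moved to about (1.3, 3.3).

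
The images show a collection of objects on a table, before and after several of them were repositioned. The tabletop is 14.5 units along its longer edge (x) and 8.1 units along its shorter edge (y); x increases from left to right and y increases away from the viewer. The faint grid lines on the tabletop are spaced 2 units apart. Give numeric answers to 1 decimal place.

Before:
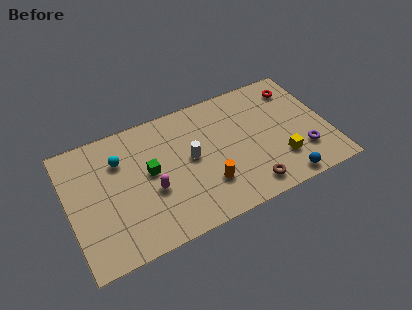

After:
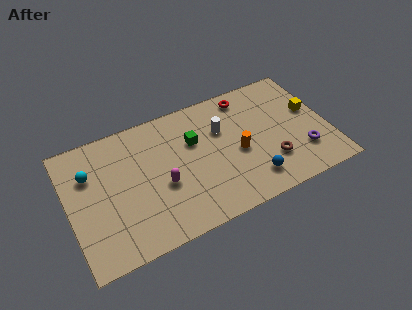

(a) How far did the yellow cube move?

3.3

The yellow cube moved from about (11.6, 2.2) to (13.7, 4.7), a distance of √(2.1² + 2.5²) ≈ 3.3.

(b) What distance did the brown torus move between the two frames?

1.8

From (9.7, 1.2) to (11.1, 2.3), the brown torus covered √(1.4² + 1.1²) ≈ 1.8 units.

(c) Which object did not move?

the purple torus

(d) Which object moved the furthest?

the yellow cube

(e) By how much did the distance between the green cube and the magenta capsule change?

+1.6

The distance was about 1.2 in the first image and 2.8 in the second, so they moved 1.6 units further apart.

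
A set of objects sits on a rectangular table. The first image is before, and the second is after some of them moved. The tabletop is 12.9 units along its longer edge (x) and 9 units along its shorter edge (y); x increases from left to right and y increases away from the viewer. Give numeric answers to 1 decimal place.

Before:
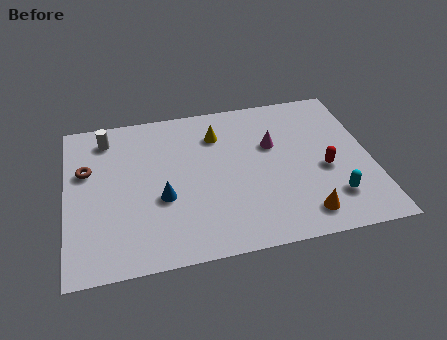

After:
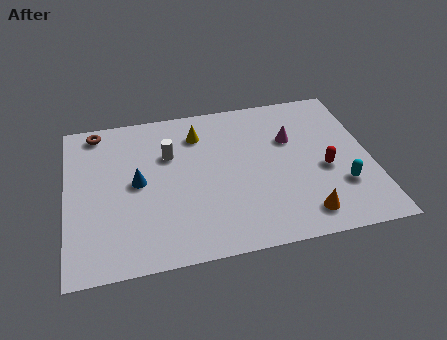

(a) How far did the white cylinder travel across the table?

3.0

The white cylinder was near (1.8, 7.5) before and (4.4, 6.0) after, so it travelled √(2.6² + 1.5²) ≈ 3.0 units.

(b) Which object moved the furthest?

the white cylinder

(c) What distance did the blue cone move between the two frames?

1.5

From (4.0, 3.5) to (3.0, 4.6), the blue cone covered √(1.0² + 1.1²) ≈ 1.5 units.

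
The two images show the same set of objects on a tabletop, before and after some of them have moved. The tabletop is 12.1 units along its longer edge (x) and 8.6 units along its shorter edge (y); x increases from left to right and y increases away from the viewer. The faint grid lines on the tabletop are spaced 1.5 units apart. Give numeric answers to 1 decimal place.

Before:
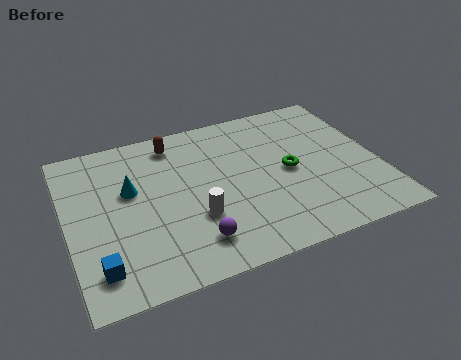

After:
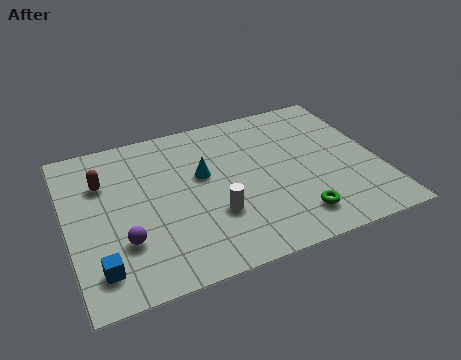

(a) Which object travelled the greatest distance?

the brown capsule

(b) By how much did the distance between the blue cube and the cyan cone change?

+1.6

The distance was about 3.9 in the first image and 5.5 in the second, so they moved 1.6 units further apart.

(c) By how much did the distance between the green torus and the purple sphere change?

+1.9

Before: roughly 4.7 units apart; after: 6.6. That's 1.9 units further apart.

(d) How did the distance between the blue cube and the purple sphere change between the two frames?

-2.2

They were about 3.6 units apart before and 1.4 after — 2.2 units closer together.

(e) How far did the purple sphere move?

2.8

From (4.6, 1.7) to (2.0, 2.6), the purple sphere covered √(2.6² + 0.9²) ≈ 2.8 units.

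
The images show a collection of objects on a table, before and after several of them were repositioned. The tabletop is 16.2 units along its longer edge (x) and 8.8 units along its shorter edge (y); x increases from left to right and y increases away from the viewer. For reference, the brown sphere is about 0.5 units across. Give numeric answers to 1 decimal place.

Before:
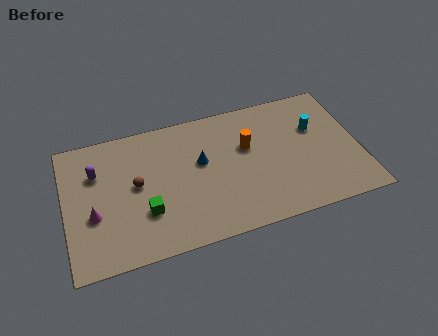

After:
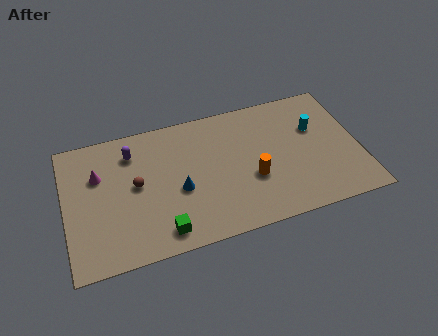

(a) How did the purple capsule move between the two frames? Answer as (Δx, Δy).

(2.0, 0.8)

From the two frames, the purple capsule sits at roughly (1.8, 6.1) before and (3.8, 6.9) after.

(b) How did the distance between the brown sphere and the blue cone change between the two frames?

-1.1

They were about 3.6 units apart before and 2.5 after — 1.1 units closer together.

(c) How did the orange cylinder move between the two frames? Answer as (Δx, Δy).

(0.1, -2.2)

The orange cylinder started near (10.1, 5.5) and ended near (10.2, 3.3).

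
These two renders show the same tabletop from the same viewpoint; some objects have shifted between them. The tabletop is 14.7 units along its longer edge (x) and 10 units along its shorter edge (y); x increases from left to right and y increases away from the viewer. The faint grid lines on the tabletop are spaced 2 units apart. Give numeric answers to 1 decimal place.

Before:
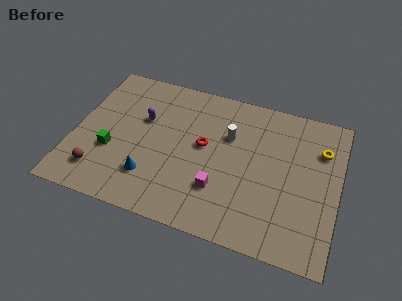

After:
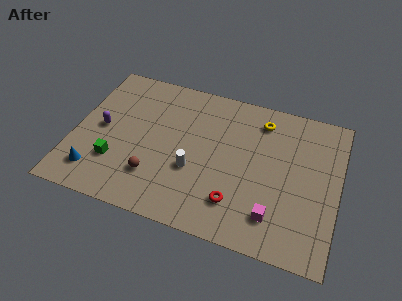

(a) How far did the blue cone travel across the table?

3.1

The blue cone was near (4.5, 2.5) before and (1.5, 1.9) after, so it travelled √(3.0² + 0.6²) ≈ 3.1 units.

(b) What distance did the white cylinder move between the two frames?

3.4

The white cylinder was near (8.5, 6.6) before and (6.8, 3.7) after, so it travelled √(1.7² + 2.9²) ≈ 3.4 units.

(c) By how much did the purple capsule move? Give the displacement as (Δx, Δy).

(-2.2, -1.3)

The purple capsule was at about (3.7, 6.3) and moved to about (1.5, 5.0).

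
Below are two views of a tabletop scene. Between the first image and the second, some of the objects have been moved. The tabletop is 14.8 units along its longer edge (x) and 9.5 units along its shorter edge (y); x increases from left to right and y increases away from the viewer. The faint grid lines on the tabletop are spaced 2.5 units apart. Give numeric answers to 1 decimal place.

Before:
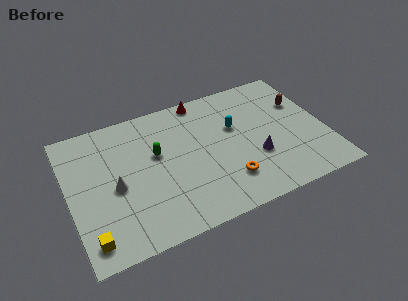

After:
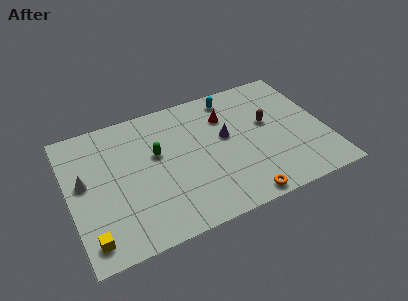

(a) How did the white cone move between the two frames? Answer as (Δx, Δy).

(-1.7, 1.0)

The white cone was at about (2.6, 4.3) and moved to about (0.9, 5.3).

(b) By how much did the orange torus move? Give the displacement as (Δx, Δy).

(0.6, -1.5)

The orange torus started near (8.8, 2.3) and ended near (9.4, 0.8).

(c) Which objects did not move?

the yellow cube and the green capsule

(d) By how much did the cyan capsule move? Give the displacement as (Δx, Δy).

(0.1, 2.3)

The cyan capsule started near (9.7, 5.9) and ended near (9.8, 8.2).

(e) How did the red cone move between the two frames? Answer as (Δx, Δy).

(1.2, -1.8)

The red cone was at about (8.1, 8.7) and moved to about (9.3, 6.9).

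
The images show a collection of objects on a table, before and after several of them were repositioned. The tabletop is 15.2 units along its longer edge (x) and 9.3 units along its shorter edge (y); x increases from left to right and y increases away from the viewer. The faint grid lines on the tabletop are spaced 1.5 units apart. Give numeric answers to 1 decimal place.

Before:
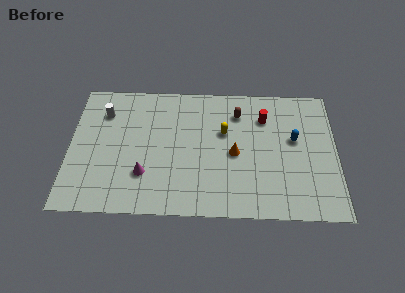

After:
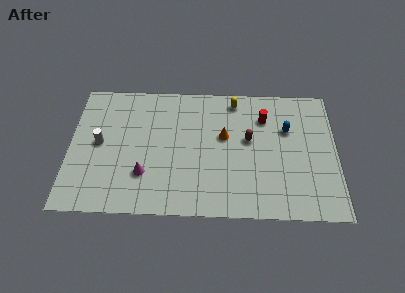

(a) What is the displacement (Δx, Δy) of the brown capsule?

(0.6, -1.9)

From the two frames, the brown capsule sits at roughly (9.6, 7.2) before and (10.2, 5.3) after.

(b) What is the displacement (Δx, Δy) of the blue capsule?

(-0.4, 0.7)

The blue capsule was at about (12.8, 5.4) and moved to about (12.4, 6.1).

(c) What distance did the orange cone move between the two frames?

1.3

From (9.4, 4.3) to (8.8, 5.5), the orange cone covered √(0.6² + 1.2²) ≈ 1.3 units.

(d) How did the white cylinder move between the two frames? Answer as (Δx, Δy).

(-0.2, -2.2)

From the two frames, the white cylinder sits at roughly (1.9, 7.0) before and (1.7, 4.8) after.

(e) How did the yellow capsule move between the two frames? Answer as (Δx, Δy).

(0.6, 2.3)

The yellow capsule was at about (8.8, 5.8) and moved to about (9.4, 8.1).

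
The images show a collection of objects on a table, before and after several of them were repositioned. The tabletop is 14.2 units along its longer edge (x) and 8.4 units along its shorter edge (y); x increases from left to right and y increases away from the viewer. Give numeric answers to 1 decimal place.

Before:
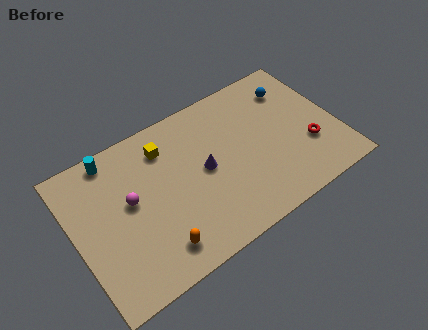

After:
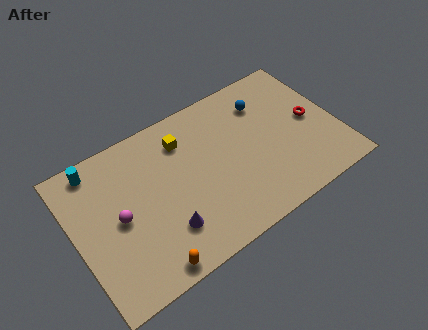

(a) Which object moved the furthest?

the purple cone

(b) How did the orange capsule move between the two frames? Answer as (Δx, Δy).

(-0.6, -0.7)

From the two frames, the orange capsule sits at roughly (3.9, 1.5) before and (3.3, 0.8) after.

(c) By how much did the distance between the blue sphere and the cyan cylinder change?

-0.7

The distance was about 9.9 in the first image and 9.2 in the second, so they moved 0.7 units closer together.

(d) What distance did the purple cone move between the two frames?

3.3

The purple cone moved from about (7.0, 4.3) to (4.5, 2.2), a distance of √(2.5² + 2.1²) ≈ 3.3.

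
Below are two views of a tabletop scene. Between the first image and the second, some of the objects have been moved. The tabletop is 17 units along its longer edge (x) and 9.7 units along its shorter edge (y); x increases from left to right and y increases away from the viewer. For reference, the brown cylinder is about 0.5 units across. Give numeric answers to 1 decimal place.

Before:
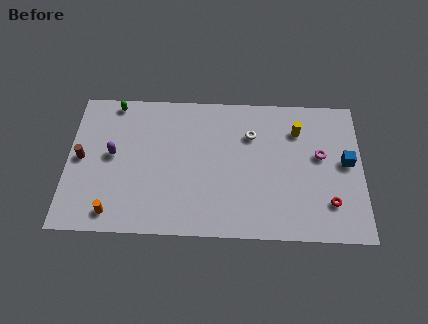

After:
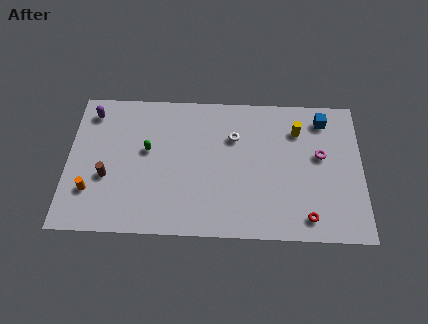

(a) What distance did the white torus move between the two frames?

1.0

The white torus moved from about (10.6, 6.9) to (9.6, 6.7), a distance of √(1.0² + 0.2²) ≈ 1.0.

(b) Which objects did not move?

the magenta torus and the yellow cylinder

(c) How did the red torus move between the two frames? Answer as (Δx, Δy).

(-1.3, -1.0)

From the two frames, the red torus sits at roughly (15.1, 2.4) before and (13.8, 1.4) after.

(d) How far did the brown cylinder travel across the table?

1.9

The brown cylinder was near (0.8, 4.9) before and (2.3, 3.7) after, so it travelled √(1.5² + 1.2²) ≈ 1.9 units.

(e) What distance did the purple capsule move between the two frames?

3.2

The purple capsule moved from about (2.6, 5.2) to (1.3, 8.1), a distance of √(1.3² + 2.9²) ≈ 3.2.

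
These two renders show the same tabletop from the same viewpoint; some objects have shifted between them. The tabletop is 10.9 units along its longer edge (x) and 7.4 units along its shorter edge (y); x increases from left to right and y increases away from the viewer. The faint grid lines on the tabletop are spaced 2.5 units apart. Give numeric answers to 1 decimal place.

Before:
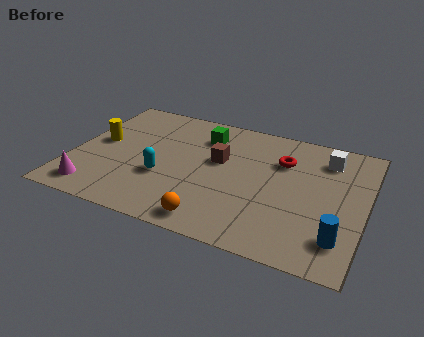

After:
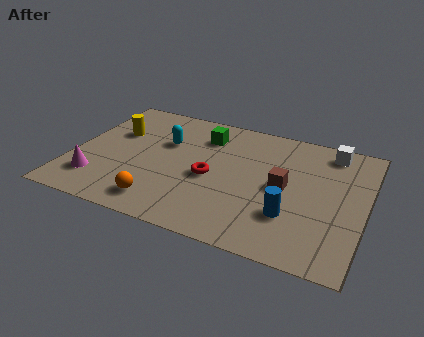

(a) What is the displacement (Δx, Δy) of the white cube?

(0.1, 0.5)

From the two frames, the white cube sits at roughly (9.3, 5.9) before and (9.4, 6.4) after.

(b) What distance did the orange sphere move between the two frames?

2.0

From (5.6, 0.9) to (3.6, 1.2), the orange sphere covered √(2.0² + 0.3²) ≈ 2.0 units.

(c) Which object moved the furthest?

the red torus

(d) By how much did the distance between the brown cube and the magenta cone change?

+1.7

They were about 5.4 units apart before and 7.1 after — 1.7 units further apart.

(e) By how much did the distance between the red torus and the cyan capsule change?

-2.5

The distance was about 4.9 in the first image and 2.4 in the second, so they moved 2.5 units closer together.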